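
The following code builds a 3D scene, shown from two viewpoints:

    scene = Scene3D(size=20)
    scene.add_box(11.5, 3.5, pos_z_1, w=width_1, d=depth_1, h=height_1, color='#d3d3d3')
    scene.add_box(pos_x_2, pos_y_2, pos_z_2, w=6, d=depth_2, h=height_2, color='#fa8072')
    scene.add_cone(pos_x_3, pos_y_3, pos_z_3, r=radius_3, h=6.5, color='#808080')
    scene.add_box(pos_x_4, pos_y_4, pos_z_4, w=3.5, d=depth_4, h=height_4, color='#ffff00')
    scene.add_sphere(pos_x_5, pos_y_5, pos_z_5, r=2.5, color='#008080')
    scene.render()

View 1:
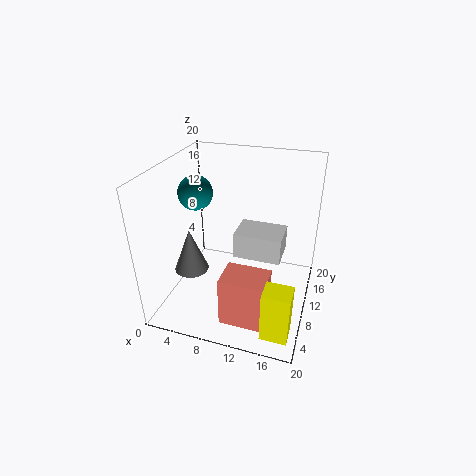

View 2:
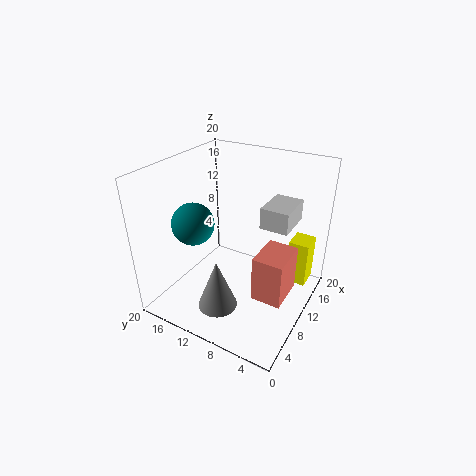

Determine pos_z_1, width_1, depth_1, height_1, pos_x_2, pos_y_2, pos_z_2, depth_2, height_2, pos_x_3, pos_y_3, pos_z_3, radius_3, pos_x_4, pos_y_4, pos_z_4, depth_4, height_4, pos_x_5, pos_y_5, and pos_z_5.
pos_z_1 = 11.5
width_1 = 5.5
depth_1 = 4
height_1 = 3
pos_x_2 = 9.5
pos_y_2 = 3
pos_z_2 = 0.5
depth_2 = 4.5
height_2 = 7
pos_x_3 = 3
pos_y_3 = 9
pos_z_3 = 4
radius_3 = 2.5
pos_x_4 = 15.5
pos_y_4 = 1.5
pos_z_4 = 1
depth_4 = 3
height_4 = 7
pos_x_5 = 3
pos_y_5 = 12
pos_z_5 = 15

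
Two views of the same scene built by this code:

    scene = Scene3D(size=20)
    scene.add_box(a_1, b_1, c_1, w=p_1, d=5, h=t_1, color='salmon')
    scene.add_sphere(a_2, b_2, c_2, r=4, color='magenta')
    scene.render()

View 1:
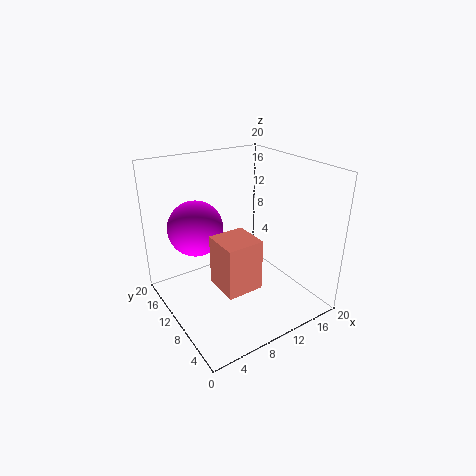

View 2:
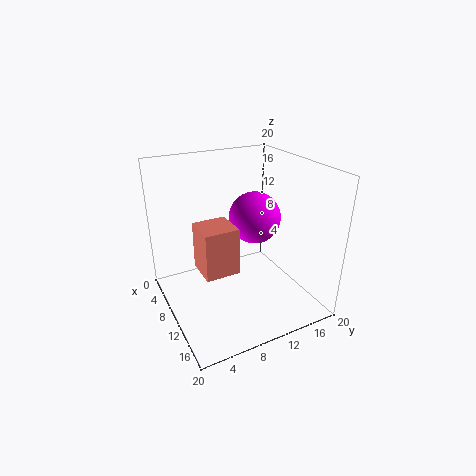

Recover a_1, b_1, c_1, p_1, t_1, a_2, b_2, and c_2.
a_1 = 5.5; b_1 = 5; c_1 = 4.5; p_1 = 5; t_1 = 7; a_2 = 6; b_2 = 15; c_2 = 10.5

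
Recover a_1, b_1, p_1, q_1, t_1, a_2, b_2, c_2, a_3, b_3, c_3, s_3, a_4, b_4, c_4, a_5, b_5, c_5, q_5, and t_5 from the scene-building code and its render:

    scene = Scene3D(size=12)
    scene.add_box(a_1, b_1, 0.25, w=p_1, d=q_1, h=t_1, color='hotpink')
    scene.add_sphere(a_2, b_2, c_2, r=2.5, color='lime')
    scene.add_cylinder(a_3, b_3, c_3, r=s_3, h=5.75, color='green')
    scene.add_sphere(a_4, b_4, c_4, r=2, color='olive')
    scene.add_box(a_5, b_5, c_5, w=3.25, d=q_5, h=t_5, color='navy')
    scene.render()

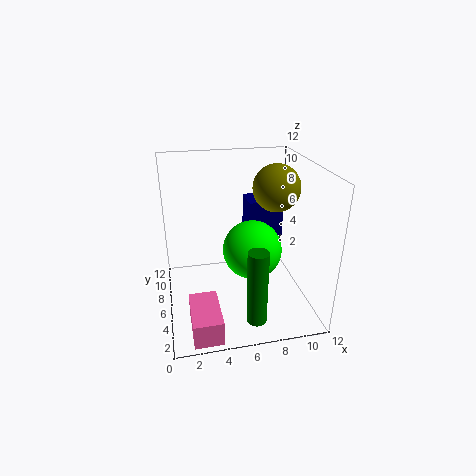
a_1 = 1.5; b_1 = 0.25; p_1 = 2.25; q_1 = 4; t_1 = 2; a_2 = 7.25; b_2 = 6; c_2 = 4.75; a_3 = 6.25; b_3 = 0.75; c_3 = 1.75; s_3 = 0.75; a_4 = 9.5; b_4 = 7; c_4 = 9.75; a_5 = 7.75; b_5 = 9; c_5 = 4.25; q_5 = 2.75; t_5 = 3.5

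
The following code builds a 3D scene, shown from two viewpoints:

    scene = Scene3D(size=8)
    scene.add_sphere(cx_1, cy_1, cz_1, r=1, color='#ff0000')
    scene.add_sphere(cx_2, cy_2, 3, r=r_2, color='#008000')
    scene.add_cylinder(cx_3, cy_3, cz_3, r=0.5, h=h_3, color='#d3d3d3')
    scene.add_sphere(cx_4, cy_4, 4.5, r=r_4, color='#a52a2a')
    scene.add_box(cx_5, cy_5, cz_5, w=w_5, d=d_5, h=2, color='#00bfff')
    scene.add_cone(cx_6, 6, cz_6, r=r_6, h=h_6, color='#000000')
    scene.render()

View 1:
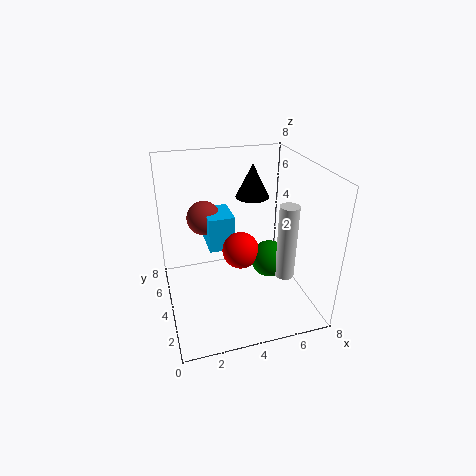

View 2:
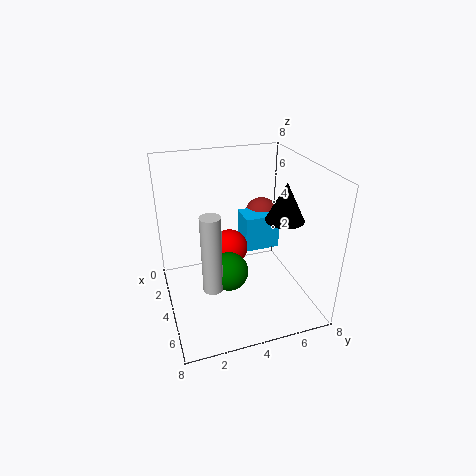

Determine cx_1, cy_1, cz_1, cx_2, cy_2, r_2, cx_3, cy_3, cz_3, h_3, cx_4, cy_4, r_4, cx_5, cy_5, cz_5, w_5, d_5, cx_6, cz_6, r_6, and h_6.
cx_1 = 4
cy_1 = 3.5
cz_1 = 3.5
cx_2 = 5.5
cy_2 = 3
r_2 = 1
cx_3 = 6
cy_3 = 2
cz_3 = 2.5
h_3 = 4
cx_4 = 2.5
cy_4 = 6
r_4 = 1
cx_5 = 2.5
cy_5 = 4.5
cz_5 = 3
w_5 = 1.5
d_5 = 2
cx_6 = 5.5
cz_6 = 5.5
r_6 = 1
h_6 = 2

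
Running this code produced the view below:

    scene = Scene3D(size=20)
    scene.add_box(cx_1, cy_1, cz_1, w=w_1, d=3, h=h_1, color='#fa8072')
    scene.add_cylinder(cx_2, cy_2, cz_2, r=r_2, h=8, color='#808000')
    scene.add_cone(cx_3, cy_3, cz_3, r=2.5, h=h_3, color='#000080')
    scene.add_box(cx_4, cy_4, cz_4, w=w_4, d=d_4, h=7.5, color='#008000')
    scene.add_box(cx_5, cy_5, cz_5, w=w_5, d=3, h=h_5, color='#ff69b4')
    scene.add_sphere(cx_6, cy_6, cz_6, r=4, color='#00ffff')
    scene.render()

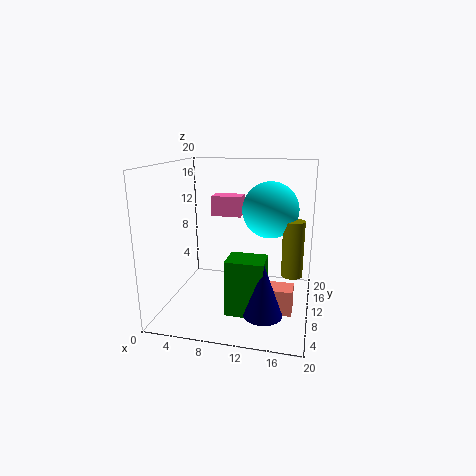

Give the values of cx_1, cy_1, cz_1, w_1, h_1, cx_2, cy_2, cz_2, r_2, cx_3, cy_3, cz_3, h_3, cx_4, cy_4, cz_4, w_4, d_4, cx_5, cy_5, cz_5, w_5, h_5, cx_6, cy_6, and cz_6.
cx_1 = 12.5
cy_1 = 7
cz_1 = 0.5
w_1 = 5.5
h_1 = 3.5
cx_2 = 17.5
cy_2 = 11.5
cz_2 = 4.5
r_2 = 1.5
cx_3 = 14.5
cy_3 = 5
cz_3 = 1.5
h_3 = 7
cx_4 = 9.5
cy_4 = 4.5
cz_4 = 1
w_4 = 5
d_4 = 4
cx_5 = 5
cy_5 = 13.5
cz_5 = 12
w_5 = 4.5
h_5 = 3
cx_6 = 14
cy_6 = 13
cz_6 = 13.5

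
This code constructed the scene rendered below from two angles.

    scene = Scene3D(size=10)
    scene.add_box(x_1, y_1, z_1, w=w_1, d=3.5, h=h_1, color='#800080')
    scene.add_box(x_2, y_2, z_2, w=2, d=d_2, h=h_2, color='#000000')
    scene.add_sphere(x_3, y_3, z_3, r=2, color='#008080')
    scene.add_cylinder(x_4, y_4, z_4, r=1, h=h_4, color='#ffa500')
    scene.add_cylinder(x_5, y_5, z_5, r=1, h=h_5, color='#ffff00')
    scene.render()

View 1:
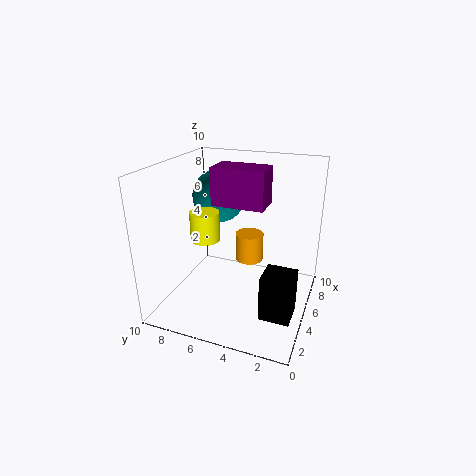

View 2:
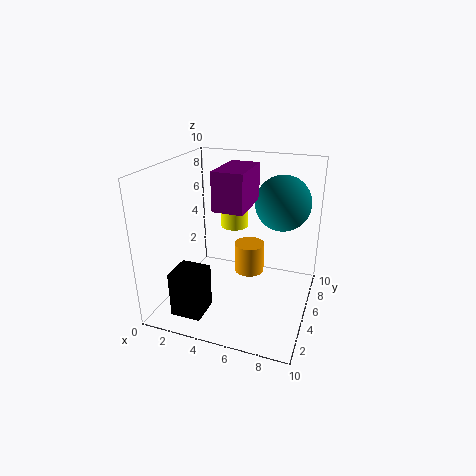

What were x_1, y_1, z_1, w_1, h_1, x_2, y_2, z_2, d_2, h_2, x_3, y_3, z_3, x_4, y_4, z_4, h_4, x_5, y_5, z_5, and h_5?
x_1 = 4
y_1 = 3
z_1 = 7.5
w_1 = 2
h_1 = 2.5
x_2 = 2
y_2 = 0.5
z_2 = 1
d_2 = 2
h_2 = 3
x_3 = 7.5
y_3 = 7.5
z_3 = 7
x_4 = 6
y_4 = 4.5
z_4 = 3
h_4 = 2
x_5 = 4
y_5 = 7
z_5 = 5
h_5 = 2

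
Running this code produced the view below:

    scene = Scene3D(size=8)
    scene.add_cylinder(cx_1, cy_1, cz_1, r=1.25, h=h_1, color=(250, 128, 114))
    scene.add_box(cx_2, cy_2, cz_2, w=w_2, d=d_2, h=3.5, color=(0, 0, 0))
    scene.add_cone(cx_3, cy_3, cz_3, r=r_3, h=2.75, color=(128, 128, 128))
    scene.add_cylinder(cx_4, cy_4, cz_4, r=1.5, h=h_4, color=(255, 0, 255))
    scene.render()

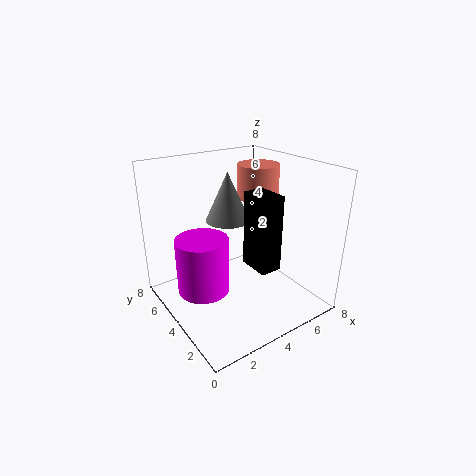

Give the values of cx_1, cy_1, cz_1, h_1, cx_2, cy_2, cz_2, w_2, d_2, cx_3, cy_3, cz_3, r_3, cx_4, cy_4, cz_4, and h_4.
cx_1 = 6.5
cy_1 = 5.5
cz_1 = 5.5
h_1 = 2
cx_2 = 2.75
cy_2 = 0.25
cz_2 = 4
w_2 = 1
d_2 = 1.5
cx_3 = 4
cy_3 = 5
cz_3 = 4.75
r_3 = 1.25
cx_4 = 2.25
cy_4 = 5
cz_4 = 0.75
h_4 = 3.25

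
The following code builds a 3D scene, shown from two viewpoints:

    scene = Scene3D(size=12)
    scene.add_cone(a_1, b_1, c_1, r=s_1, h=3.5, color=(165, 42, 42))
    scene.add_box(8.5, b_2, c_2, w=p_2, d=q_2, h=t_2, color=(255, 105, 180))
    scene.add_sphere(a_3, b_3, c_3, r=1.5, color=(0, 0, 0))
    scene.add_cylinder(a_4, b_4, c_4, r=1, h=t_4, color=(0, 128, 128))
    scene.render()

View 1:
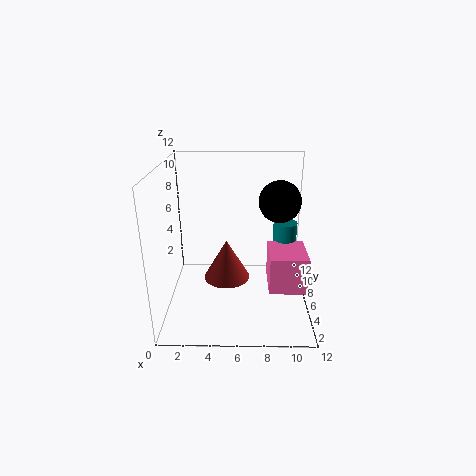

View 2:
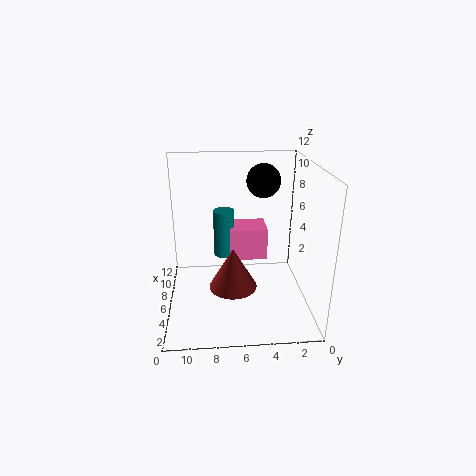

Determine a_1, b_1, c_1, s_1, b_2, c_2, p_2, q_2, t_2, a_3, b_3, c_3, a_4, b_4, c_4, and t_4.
a_1 = 5
b_1 = 6.5
c_1 = 2
s_1 = 2
b_2 = 3
c_2 = 2.5
p_2 = 3
q_2 = 3.5
t_2 = 3
a_3 = 9
b_3 = 3.5
c_3 = 10
a_4 = 10
b_4 = 7
c_4 = 2.5
t_4 = 4.5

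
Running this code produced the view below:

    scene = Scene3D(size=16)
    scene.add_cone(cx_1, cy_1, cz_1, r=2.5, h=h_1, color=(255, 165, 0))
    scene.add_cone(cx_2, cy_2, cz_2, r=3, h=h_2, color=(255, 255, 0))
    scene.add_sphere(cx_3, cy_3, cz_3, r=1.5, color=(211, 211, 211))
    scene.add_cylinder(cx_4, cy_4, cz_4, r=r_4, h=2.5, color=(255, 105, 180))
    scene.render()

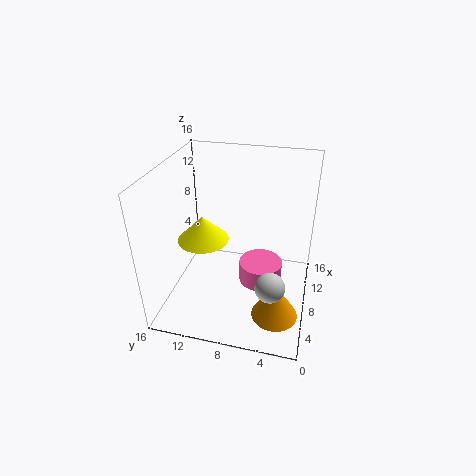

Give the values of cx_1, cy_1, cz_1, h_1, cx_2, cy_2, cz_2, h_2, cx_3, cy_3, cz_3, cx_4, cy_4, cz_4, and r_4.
cx_1 = 4.5
cy_1 = 3
cz_1 = 1
h_1 = 4
cx_2 = 9
cy_2 = 12.5
cz_2 = 6.5
h_2 = 3
cx_3 = 3
cy_3 = 3.5
cz_3 = 6
cx_4 = 9
cy_4 = 5.5
cz_4 = 2
r_4 = 2.5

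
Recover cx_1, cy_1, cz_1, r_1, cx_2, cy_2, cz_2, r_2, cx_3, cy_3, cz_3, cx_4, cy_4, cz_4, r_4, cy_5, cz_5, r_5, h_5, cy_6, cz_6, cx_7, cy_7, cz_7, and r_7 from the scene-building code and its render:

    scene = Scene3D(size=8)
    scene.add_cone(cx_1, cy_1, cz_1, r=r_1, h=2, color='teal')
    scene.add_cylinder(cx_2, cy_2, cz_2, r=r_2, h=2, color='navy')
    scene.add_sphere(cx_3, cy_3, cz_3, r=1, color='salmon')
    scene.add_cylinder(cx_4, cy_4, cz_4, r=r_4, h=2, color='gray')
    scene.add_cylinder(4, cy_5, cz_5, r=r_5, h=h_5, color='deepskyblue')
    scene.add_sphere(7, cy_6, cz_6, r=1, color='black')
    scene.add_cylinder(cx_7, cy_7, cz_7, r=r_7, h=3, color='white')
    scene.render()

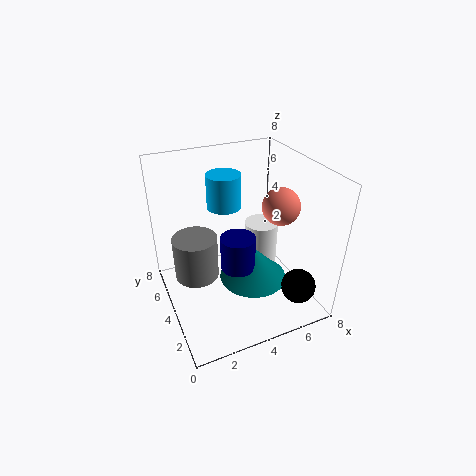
cx_1 = 5; cy_1 = 4; cz_1 = 1; r_1 = 2; cx_2 = 4; cy_2 = 4; cz_2 = 2; r_2 = 1; cx_3 = 6; cy_3 = 3; cz_3 = 6; cx_4 = 1; cy_4 = 2; cz_4 = 4; r_4 = 1; cy_5 = 6; cz_5 = 5; r_5 = 1; h_5 = 2; cy_6 = 2; cz_6 = 1; cx_7 = 6; cy_7 = 5; cz_7 = 1; r_7 = 1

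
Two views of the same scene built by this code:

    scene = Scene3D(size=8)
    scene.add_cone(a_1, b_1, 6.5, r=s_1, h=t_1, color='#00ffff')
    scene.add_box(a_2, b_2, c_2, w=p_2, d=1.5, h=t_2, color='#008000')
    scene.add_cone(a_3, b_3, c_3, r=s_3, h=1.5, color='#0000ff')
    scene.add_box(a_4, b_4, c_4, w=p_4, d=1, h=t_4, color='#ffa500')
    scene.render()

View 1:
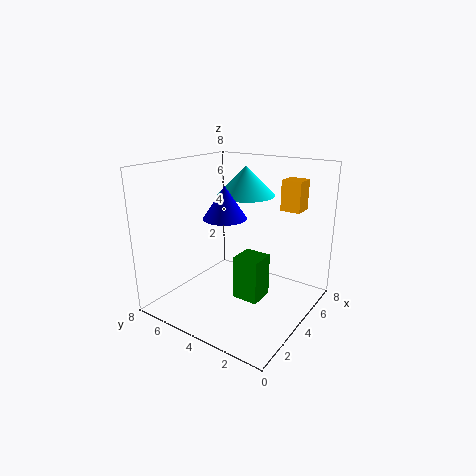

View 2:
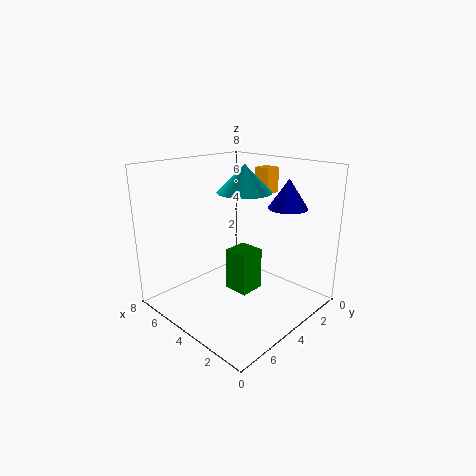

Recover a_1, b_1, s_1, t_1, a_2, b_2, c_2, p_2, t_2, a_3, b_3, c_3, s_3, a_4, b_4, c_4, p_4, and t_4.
a_1 = 4, b_1 = 3.5, s_1 = 1.5, t_1 = 1.5, a_2 = 3.5, b_2 = 2.5, c_2 = 0.5, p_2 = 1.5, t_2 = 2.5, a_3 = 1.5, b_3 = 3, c_3 = 6, s_3 = 1, a_4 = 4, b_4 = 0.5, c_4 = 6, p_4 = 1, t_4 = 1.5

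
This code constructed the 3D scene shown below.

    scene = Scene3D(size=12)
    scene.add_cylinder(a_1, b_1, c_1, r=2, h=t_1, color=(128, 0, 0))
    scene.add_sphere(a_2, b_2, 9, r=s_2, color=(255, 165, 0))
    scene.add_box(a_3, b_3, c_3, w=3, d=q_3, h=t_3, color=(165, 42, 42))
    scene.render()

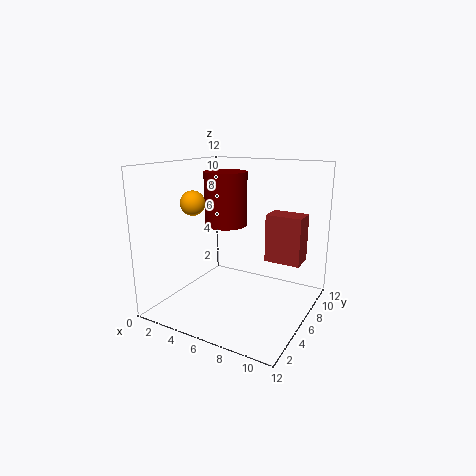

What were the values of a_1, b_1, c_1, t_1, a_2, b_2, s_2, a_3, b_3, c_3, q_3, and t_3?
a_1 = 3; b_1 = 9; c_1 = 6; t_1 = 5; a_2 = 3; b_2 = 4; s_2 = 1; a_3 = 8; b_3 = 7; c_3 = 4; q_3 = 2; t_3 = 4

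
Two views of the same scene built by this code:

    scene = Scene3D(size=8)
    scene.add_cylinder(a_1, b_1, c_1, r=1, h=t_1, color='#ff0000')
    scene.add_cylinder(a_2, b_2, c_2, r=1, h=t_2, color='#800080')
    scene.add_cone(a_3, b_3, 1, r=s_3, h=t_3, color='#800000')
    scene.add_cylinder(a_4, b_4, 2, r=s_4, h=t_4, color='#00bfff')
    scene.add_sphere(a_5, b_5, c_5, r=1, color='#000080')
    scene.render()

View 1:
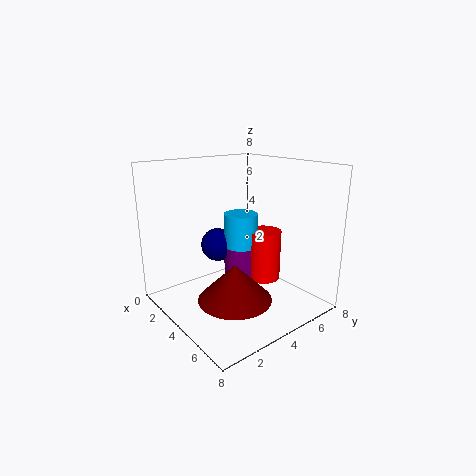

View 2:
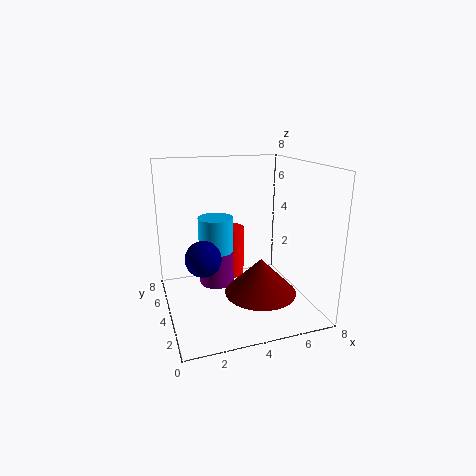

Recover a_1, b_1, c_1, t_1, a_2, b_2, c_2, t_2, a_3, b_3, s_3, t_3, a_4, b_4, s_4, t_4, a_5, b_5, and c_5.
a_1 = 4, b_1 = 6, c_1 = 1, t_1 = 3, a_2 = 3, b_2 = 5, c_2 = 1, t_2 = 2, a_3 = 5, b_3 = 3, s_3 = 2, t_3 = 2, a_4 = 3, b_4 = 5, s_4 = 1, t_4 = 3, a_5 = 2, b_5 = 4, c_5 = 3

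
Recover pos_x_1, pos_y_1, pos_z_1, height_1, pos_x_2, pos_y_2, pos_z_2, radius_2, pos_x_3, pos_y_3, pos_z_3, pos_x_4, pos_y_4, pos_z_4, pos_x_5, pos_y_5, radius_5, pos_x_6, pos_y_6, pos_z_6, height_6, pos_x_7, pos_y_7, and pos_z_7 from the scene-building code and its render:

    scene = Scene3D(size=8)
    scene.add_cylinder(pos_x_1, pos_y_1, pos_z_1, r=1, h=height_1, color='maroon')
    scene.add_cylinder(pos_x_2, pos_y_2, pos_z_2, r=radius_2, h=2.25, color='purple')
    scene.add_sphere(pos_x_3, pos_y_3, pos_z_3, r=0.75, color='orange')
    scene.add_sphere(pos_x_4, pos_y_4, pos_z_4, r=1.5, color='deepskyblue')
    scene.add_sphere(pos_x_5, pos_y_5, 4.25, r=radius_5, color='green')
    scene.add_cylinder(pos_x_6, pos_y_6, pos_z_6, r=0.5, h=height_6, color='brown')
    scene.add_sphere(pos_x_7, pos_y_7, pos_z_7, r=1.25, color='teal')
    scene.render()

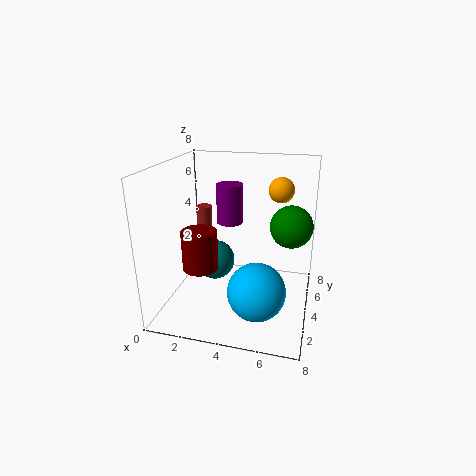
pos_x_1 = 2, pos_y_1 = 3.25, pos_z_1 = 2.25, height_1 = 2.25, pos_x_2 = 3.25, pos_y_2 = 5, pos_z_2 = 4.5, radius_2 = 0.75, pos_x_3 = 6, pos_y_3 = 6.25, pos_z_3 = 6.25, pos_x_4 = 5.5, pos_y_4 = 2, pos_z_4 = 2, pos_x_5 = 6.75, pos_y_5 = 5.75, radius_5 = 1.25, pos_x_6 = 1, pos_y_6 = 6.75, pos_z_6 = 2.5, height_6 = 2.25, pos_x_7 = 2, pos_y_7 = 5.75, pos_z_7 = 1.5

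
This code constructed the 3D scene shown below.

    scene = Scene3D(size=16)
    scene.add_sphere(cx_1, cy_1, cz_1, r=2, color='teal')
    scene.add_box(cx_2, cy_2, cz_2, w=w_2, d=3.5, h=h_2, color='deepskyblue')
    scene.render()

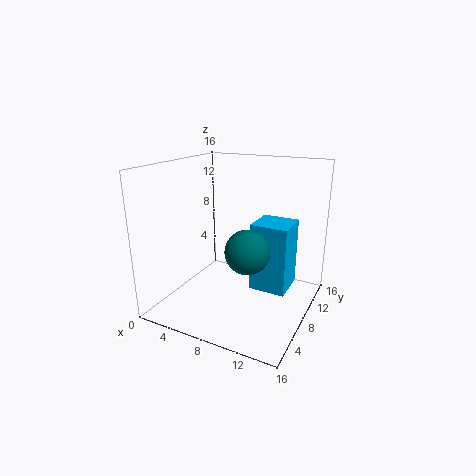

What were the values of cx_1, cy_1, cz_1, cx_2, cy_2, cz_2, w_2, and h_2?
cx_1 = 12
cy_1 = 2
cz_1 = 9.5
cx_2 = 11.5
cy_2 = 3.5
cz_2 = 5
w_2 = 3.5
h_2 = 6.5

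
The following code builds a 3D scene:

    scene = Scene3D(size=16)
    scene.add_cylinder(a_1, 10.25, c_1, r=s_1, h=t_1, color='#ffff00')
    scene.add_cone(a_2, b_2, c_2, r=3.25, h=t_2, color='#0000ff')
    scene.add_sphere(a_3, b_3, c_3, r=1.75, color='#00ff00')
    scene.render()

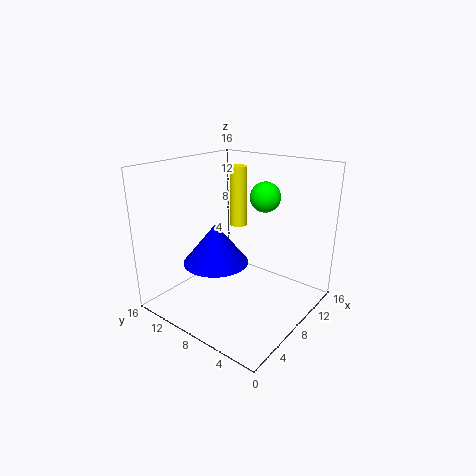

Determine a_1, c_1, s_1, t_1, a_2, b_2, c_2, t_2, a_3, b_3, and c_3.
a_1 = 11; c_1 = 8.25; s_1 = 1; t_1 = 7; a_2 = 3.75; b_2 = 7.5; c_2 = 7; t_2 = 4; a_3 = 11.75; b_3 = 7; c_3 = 12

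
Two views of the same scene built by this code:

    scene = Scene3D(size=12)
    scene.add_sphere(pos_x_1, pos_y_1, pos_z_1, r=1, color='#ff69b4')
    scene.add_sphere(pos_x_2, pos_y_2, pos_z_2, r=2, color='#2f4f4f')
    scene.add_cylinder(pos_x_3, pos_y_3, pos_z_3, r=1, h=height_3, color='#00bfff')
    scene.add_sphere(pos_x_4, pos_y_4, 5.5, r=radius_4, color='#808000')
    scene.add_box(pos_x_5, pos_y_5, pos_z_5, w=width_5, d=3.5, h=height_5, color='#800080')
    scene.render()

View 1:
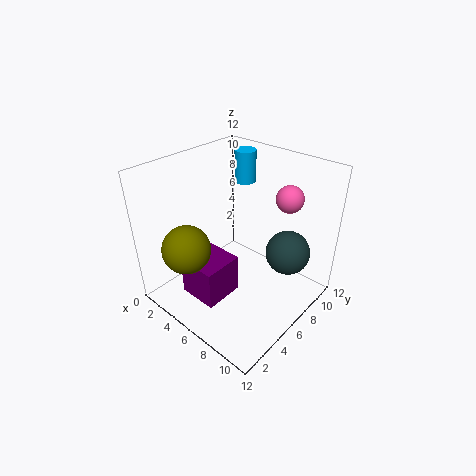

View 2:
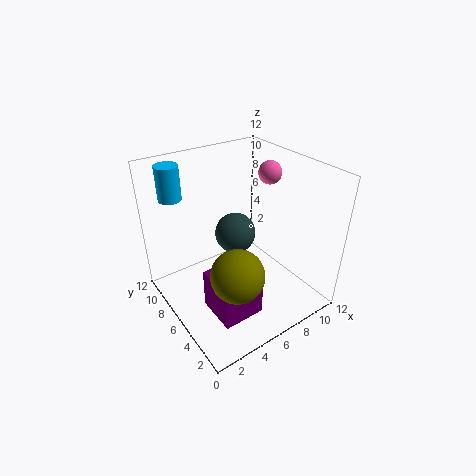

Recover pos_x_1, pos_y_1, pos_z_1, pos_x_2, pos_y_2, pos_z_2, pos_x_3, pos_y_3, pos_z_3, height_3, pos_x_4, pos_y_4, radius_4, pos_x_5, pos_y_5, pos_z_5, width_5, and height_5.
pos_x_1 = 10, pos_y_1 = 7, pos_z_1 = 10.5, pos_x_2 = 8.5, pos_y_2 = 10, pos_z_2 = 3.5, pos_x_3 = 2.5, pos_y_3 = 11, pos_z_3 = 8.5, height_3 = 3, pos_x_4 = 3.5, pos_y_4 = 2.5, radius_4 = 2, pos_x_5 = 2.5, pos_y_5 = 2.5, pos_z_5 = 0.5, width_5 = 3.5, height_5 = 3.5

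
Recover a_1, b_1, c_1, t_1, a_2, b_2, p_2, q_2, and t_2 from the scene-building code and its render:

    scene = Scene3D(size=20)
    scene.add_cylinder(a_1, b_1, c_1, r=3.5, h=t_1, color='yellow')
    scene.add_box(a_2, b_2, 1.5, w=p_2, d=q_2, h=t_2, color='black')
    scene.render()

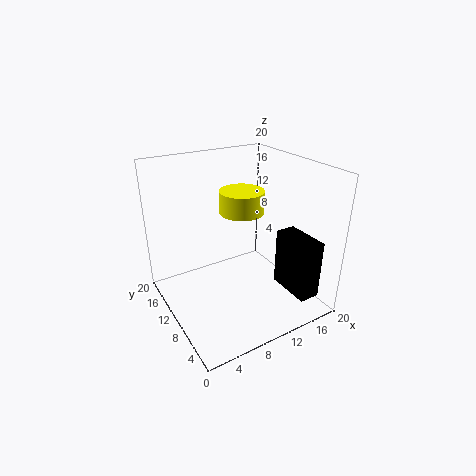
a_1 = 14
b_1 = 15.5
c_1 = 11
t_1 = 3.5
a_2 = 16
b_2 = 2.5
p_2 = 3
q_2 = 6.5
t_2 = 8.5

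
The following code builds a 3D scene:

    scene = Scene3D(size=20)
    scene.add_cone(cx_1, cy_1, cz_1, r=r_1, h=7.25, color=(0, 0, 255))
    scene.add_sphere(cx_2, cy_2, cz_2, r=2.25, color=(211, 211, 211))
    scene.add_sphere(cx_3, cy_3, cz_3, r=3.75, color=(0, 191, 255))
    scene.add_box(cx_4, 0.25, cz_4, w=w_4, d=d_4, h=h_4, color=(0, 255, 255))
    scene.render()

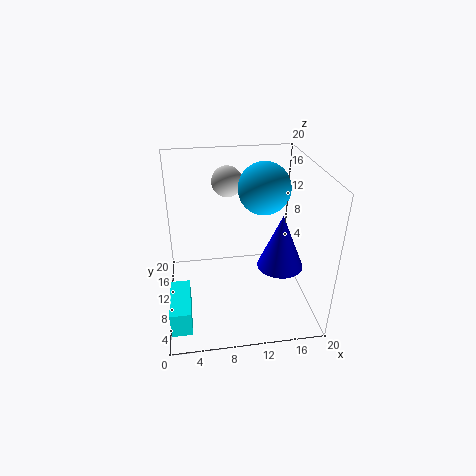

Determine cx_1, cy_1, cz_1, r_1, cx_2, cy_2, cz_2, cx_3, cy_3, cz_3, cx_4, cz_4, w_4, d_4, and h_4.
cx_1 = 15, cy_1 = 6, cz_1 = 7.75, r_1 = 3, cx_2 = 9.25, cy_2 = 15.5, cz_2 = 16.25, cx_3 = 14.25, cy_3 = 13.25, cz_3 = 15.75, cx_4 = 0.5, cz_4 = 2.75, w_4 = 2.5, d_4 = 6.5, h_4 = 3.25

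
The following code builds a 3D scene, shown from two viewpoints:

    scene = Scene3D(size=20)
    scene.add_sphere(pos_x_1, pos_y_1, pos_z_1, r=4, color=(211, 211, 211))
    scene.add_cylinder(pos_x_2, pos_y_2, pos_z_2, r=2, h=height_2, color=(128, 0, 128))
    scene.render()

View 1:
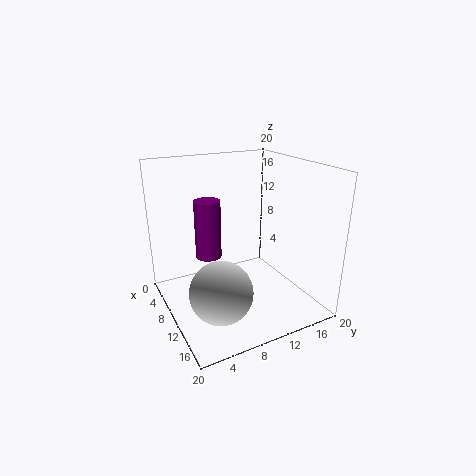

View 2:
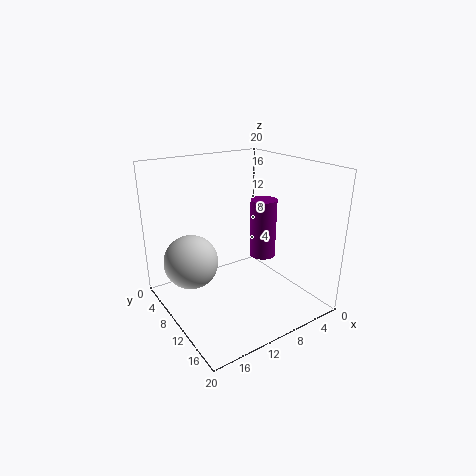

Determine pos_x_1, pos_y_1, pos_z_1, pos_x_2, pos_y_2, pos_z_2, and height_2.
pos_x_1 = 15
pos_y_1 = 5
pos_z_1 = 5.5
pos_x_2 = 4
pos_y_2 = 8
pos_z_2 = 5
height_2 = 9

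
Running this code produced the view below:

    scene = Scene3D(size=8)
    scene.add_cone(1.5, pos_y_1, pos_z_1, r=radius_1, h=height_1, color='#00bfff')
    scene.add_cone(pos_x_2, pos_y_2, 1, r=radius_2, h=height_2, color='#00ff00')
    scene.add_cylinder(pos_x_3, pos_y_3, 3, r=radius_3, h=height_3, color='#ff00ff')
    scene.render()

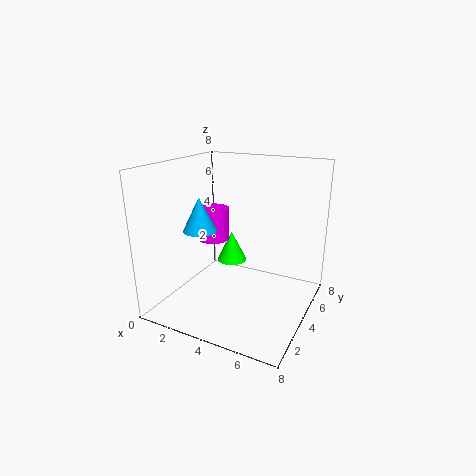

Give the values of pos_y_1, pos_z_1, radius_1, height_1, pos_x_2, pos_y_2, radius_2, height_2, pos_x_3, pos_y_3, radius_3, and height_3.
pos_y_1 = 4, pos_z_1 = 4, radius_1 = 1, height_1 = 2, pos_x_2 = 2, pos_y_2 = 7, radius_2 = 1, height_2 = 2, pos_x_3 = 1.5, pos_y_3 = 5.5, radius_3 = 1, height_3 = 2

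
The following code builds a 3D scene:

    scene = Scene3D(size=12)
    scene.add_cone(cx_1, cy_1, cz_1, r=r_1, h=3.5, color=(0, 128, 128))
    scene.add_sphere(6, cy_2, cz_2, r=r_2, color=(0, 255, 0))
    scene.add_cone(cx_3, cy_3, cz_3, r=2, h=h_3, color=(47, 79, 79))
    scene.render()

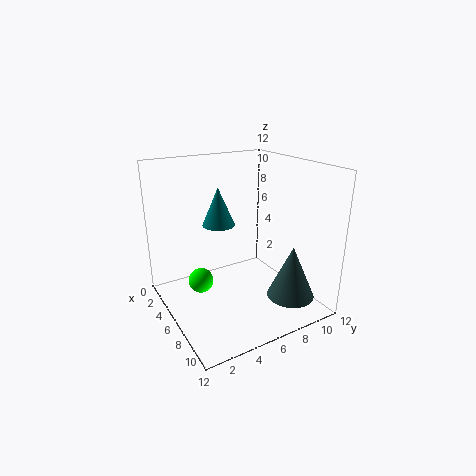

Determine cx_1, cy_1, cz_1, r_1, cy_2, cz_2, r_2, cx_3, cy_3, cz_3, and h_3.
cx_1 = 2.5, cy_1 = 6, cz_1 = 6, r_1 = 1.5, cy_2 = 2.5, cz_2 = 3, r_2 = 1, cx_3 = 9, cy_3 = 9.5, cz_3 = 1, h_3 = 4.5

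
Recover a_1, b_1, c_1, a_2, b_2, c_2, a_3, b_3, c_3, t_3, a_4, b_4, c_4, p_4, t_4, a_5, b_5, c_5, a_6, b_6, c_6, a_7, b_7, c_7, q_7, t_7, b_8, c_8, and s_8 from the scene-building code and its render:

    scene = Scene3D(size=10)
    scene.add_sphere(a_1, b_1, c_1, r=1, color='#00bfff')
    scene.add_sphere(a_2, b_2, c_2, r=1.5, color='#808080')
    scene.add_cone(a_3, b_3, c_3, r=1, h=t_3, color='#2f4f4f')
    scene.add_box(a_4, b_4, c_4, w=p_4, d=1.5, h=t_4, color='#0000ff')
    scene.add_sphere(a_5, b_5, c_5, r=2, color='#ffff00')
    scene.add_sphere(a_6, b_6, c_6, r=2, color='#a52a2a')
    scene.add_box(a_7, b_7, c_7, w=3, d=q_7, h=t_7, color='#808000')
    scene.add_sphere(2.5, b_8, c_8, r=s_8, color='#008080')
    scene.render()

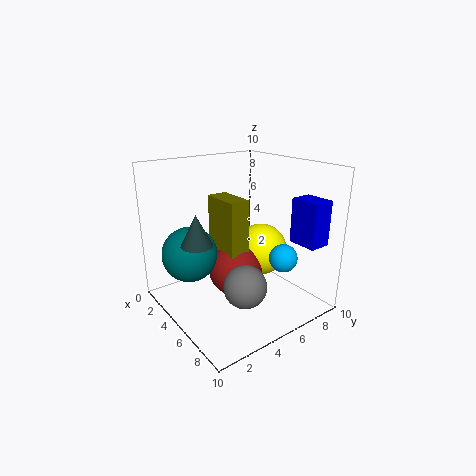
a_1 = 7
b_1 = 7.5
c_1 = 3.5
a_2 = 6.5
b_2 = 4.5
c_2 = 2
a_3 = 5.5
b_3 = 1.5
c_3 = 5.5
t_3 = 2
a_4 = 7.5
b_4 = 7.5
c_4 = 5
p_4 = 2
t_4 = 3
a_5 = 4
b_5 = 8
c_5 = 3
a_6 = 4
b_6 = 5.5
c_6 = 2
a_7 = 2
b_7 = 4.5
c_7 = 3.5
q_7 = 1.5
t_7 = 4
b_8 = 2.5
c_8 = 3.5
s_8 = 2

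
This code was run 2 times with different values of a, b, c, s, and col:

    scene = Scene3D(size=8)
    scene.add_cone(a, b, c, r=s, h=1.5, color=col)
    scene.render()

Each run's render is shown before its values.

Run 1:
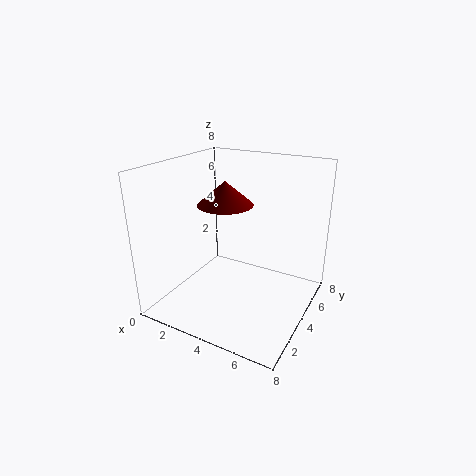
a = 2; b = 6; c = 5; s = 1.75; col = 'maroon'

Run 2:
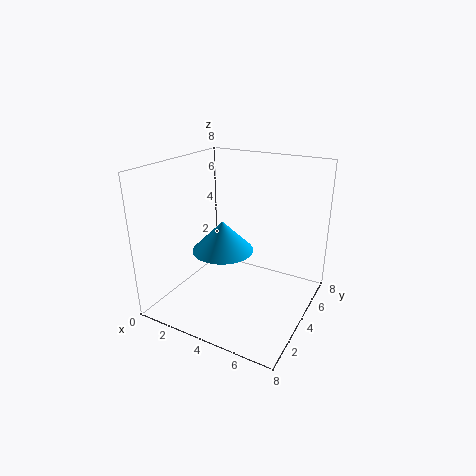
a = 4.25; b = 2; c = 4.25; s = 1.5; col = 'deepskyblue'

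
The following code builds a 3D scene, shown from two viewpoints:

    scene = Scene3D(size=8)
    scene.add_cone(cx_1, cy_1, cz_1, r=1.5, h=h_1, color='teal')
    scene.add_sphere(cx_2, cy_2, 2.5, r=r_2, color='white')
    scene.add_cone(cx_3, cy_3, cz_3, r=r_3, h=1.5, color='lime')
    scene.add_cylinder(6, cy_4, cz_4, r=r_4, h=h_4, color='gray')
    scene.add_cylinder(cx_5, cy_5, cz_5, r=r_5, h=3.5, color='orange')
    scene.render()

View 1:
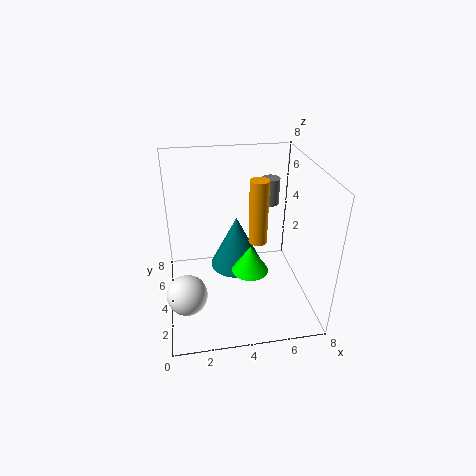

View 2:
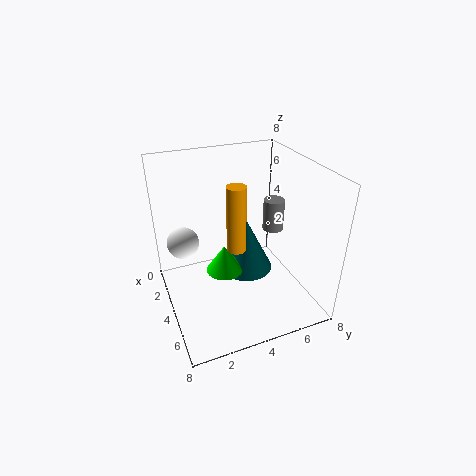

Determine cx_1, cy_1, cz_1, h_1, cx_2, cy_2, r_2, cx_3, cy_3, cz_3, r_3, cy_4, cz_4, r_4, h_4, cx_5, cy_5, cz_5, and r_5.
cx_1 = 4, cy_1 = 4.5, cz_1 = 2, h_1 = 3, cx_2 = 1, cy_2 = 1.5, r_2 = 1, cx_3 = 4.5, cy_3 = 3, cz_3 = 2.5, r_3 = 1, cy_4 = 5, cz_4 = 5.5, r_4 = 0.5, h_4 = 1.5, cx_5 = 5, cy_5 = 3.5, cz_5 = 4, r_5 = 0.5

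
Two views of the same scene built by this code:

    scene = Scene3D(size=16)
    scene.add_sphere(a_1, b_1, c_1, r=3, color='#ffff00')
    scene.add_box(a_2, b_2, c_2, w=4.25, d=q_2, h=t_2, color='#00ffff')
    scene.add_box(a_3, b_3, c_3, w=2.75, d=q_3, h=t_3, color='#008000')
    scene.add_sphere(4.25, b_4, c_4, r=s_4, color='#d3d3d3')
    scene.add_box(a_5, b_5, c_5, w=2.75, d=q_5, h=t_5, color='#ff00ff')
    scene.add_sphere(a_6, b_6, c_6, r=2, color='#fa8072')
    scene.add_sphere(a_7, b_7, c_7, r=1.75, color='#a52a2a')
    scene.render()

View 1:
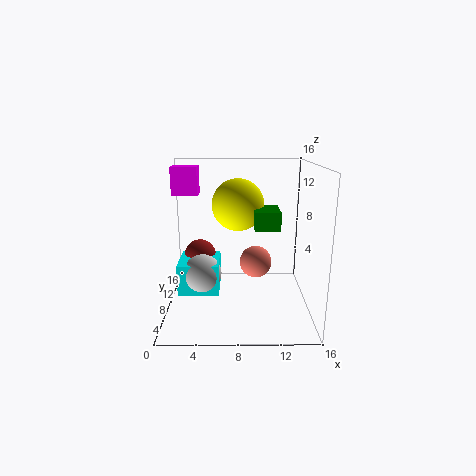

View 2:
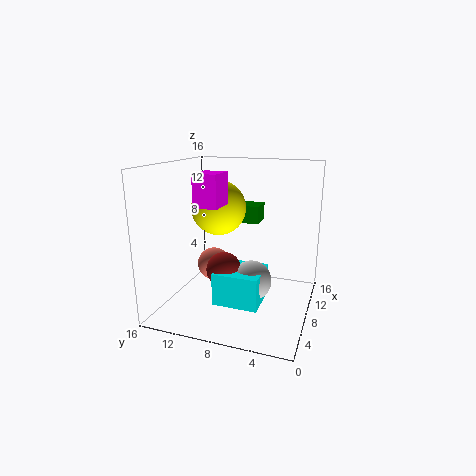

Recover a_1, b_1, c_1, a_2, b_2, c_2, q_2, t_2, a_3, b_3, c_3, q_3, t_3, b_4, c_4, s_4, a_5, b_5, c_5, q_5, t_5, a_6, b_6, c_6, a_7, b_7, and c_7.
a_1 = 8, b_1 = 10.25, c_1 = 11.25, a_2 = 1.75, b_2 = 4, c_2 = 3, q_2 = 4.5, t_2 = 3.25, a_3 = 9.75, b_3 = 6.25, c_3 = 9.25, q_3 = 3.75, t_3 = 2, b_4 = 5.25, c_4 = 5, s_4 = 2, a_5 = 1, b_5 = 7.5, c_5 = 12.75, q_5 = 2.25, t_5 = 3, a_6 = 10.25, b_6 = 12, c_6 = 3.5, a_7 = 3.75, b_7 = 8, c_7 = 6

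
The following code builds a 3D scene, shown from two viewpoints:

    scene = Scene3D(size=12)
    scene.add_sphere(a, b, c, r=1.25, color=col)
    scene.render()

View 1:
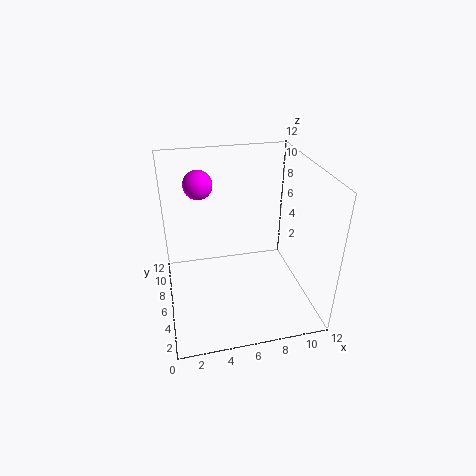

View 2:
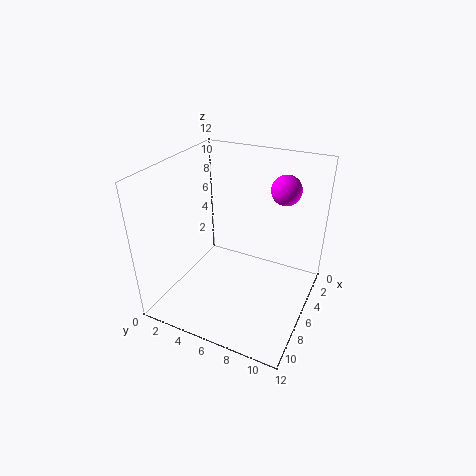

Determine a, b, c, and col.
a = 3.25; b = 9; c = 9.75; col = 'magenta'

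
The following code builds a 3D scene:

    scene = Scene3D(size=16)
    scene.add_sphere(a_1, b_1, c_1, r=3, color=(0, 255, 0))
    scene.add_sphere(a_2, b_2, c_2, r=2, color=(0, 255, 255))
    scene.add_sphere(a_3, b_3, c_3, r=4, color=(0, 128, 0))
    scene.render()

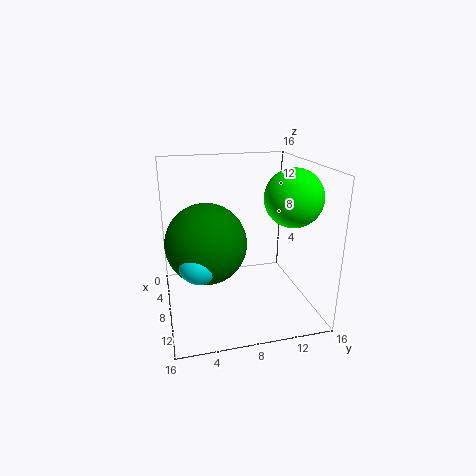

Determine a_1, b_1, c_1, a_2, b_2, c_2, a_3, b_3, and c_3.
a_1 = 11
b_1 = 13
c_1 = 13
a_2 = 13
b_2 = 3
c_2 = 8
a_3 = 11
b_3 = 4
c_3 = 9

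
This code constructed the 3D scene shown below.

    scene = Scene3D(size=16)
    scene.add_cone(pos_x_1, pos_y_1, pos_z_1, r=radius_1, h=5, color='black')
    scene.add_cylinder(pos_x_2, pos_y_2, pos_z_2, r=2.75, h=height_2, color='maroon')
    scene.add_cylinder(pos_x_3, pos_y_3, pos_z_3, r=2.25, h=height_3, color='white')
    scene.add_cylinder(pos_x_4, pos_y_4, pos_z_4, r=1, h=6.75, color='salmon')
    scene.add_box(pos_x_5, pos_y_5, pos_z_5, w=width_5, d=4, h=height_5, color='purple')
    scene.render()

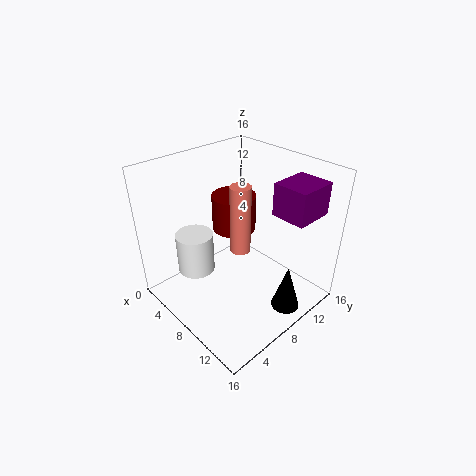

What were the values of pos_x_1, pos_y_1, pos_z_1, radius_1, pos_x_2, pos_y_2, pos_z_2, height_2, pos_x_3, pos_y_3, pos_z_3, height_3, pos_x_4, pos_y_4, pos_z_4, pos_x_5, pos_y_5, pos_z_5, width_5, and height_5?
pos_x_1 = 14.5, pos_y_1 = 9, pos_z_1 = 2, radius_1 = 1.5, pos_x_2 = 3.5, pos_y_2 = 11.5, pos_z_2 = 6, height_2 = 4.5, pos_x_3 = 2.75, pos_y_3 = 5.75, pos_z_3 = 2, height_3 = 5, pos_x_4 = 10.75, pos_y_4 = 5.75, pos_z_4 = 9, pos_x_5 = 12.25, pos_y_5 = 8.5, pos_z_5 = 12.5, width_5 = 3.5, height_5 = 3.25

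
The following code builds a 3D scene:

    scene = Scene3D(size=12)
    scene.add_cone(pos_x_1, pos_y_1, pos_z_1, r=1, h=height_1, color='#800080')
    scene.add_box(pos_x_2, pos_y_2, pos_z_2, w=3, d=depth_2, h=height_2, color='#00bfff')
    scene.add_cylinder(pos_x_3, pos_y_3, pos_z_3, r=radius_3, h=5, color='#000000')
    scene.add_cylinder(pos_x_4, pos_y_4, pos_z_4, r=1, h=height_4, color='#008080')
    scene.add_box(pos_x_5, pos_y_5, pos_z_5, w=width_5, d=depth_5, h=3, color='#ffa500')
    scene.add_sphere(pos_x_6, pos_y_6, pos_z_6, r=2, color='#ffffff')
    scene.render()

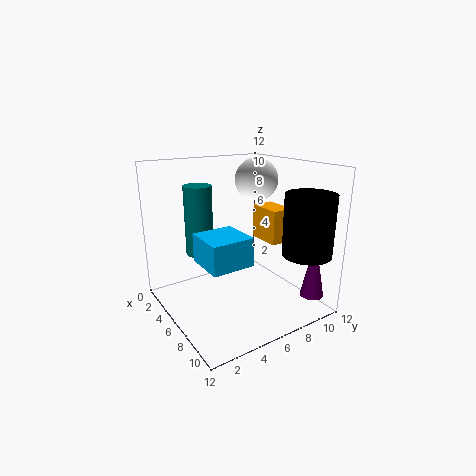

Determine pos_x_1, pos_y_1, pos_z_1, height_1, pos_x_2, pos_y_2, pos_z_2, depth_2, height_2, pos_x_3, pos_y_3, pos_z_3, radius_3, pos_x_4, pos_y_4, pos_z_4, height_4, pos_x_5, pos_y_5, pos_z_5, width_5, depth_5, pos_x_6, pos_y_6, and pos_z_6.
pos_x_1 = 10; pos_y_1 = 11; pos_z_1 = 1; height_1 = 5; pos_x_2 = 8; pos_y_2 = 1; pos_z_2 = 6; depth_2 = 3; height_2 = 2; pos_x_3 = 10; pos_y_3 = 10; pos_z_3 = 5; radius_3 = 2; pos_x_4 = 7; pos_y_4 = 2; pos_z_4 = 6; height_4 = 5; pos_x_5 = 4; pos_y_5 = 9; pos_z_5 = 5; width_5 = 3; depth_5 = 2; pos_x_6 = 3; pos_y_6 = 10; pos_z_6 = 10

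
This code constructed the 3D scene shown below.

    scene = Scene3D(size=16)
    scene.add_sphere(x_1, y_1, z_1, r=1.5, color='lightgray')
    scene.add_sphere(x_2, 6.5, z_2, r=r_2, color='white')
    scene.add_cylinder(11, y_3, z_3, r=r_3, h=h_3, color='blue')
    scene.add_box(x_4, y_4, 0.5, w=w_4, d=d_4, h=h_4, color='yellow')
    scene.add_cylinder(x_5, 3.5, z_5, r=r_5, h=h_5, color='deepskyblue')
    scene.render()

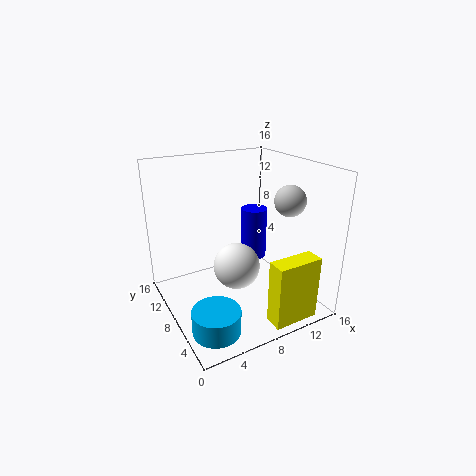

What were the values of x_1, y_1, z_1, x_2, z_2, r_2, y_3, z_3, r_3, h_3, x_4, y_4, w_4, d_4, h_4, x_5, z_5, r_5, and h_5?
x_1 = 10.5, y_1 = 2.5, z_1 = 13.5, x_2 = 7, z_2 = 5.5, r_2 = 2.5, y_3 = 9.5, z_3 = 4.5, r_3 = 1.5, h_3 = 6, x_4 = 8.5, y_4 = 0.5, w_4 = 5, d_4 = 2, h_4 = 7, x_5 = 3, z_5 = 0.5, r_5 = 2.5, h_5 = 2.5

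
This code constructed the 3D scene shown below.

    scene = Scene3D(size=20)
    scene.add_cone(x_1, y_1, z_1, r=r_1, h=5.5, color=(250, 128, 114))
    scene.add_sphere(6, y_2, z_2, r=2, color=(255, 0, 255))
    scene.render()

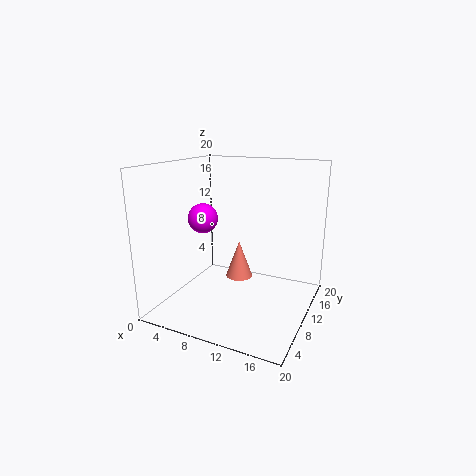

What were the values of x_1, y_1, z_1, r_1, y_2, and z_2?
x_1 = 9; y_1 = 12.5; z_1 = 3; r_1 = 2; y_2 = 7.5; z_2 = 13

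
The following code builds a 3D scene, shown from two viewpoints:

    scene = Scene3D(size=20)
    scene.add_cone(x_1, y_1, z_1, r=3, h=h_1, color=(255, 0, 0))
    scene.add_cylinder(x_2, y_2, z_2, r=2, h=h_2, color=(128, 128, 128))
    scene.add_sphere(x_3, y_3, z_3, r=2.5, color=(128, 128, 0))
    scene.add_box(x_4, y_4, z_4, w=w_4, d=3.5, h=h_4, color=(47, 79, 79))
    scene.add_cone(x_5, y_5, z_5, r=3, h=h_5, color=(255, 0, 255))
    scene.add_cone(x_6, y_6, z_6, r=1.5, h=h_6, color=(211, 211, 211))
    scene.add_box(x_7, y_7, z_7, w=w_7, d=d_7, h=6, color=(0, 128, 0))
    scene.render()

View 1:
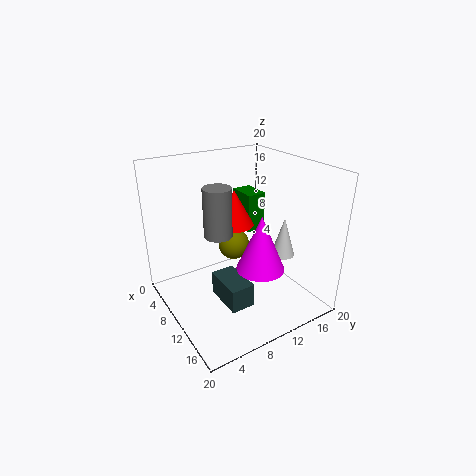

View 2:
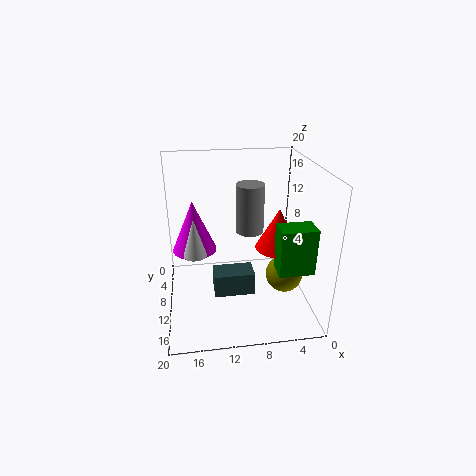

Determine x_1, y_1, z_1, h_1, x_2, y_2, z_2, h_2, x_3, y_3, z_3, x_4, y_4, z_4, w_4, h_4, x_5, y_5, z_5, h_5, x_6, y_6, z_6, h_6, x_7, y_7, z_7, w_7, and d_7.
x_1 = 5
y_1 = 12.5
z_1 = 9.5
h_1 = 5.5
x_2 = 8
y_2 = 8
z_2 = 10
h_2 = 7
x_3 = 4
y_3 = 13
z_3 = 5.5
x_4 = 7.5
y_4 = 7
z_4 = 0.5
w_4 = 6
h_4 = 3.5
x_5 = 16
y_5 = 9.5
z_5 = 8.5
h_5 = 7
x_6 = 16
y_6 = 13
z_6 = 9.5
h_6 = 5
x_7 = 1.5
y_7 = 14.5
z_7 = 8
w_7 = 4.5
d_7 = 3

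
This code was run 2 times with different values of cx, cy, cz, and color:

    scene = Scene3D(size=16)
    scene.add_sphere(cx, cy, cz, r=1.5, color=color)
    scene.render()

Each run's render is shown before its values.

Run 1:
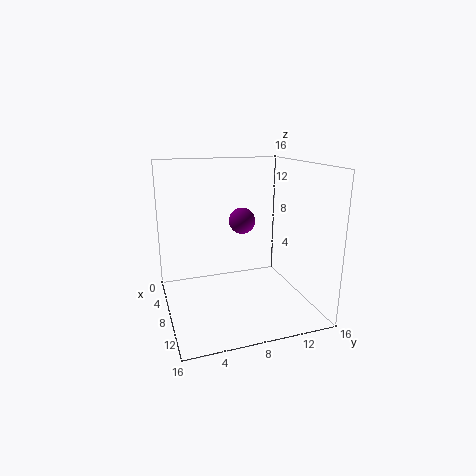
cx = 6.5, cy = 9, cz = 9.5, color = 'purple'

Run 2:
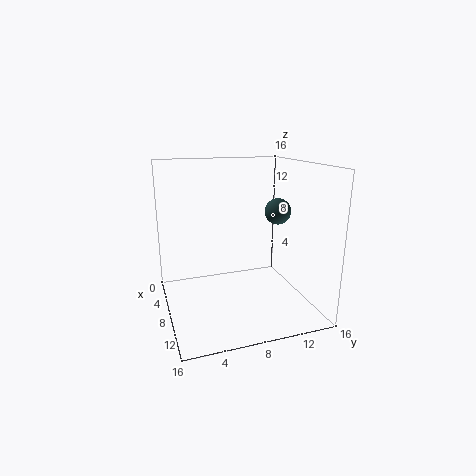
cx = 7.5, cy = 13, cz = 10.5, color = 'darkslategray'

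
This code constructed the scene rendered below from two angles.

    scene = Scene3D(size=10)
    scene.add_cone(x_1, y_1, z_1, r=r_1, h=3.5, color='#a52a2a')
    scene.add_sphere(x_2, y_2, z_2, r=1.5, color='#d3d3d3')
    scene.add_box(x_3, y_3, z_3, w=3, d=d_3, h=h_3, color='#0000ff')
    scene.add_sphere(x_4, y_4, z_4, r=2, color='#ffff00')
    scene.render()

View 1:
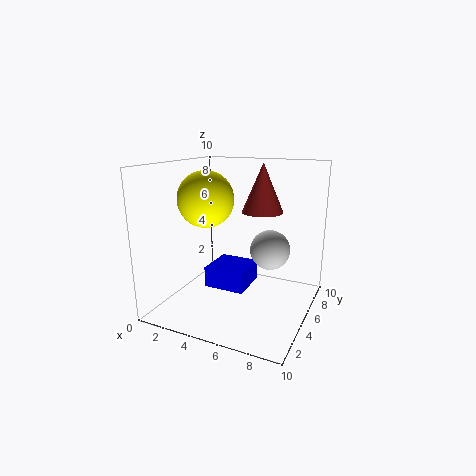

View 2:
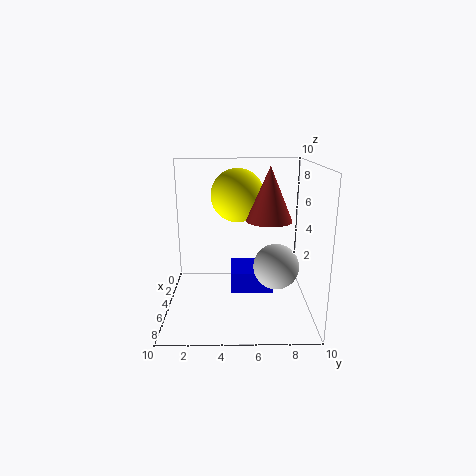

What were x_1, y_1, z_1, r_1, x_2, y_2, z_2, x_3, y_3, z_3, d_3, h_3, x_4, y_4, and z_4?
x_1 = 6, y_1 = 7, z_1 = 6.5, r_1 = 1.5, x_2 = 6.5, y_2 = 7.5, z_2 = 3.5, x_3 = 2.5, y_3 = 4.5, z_3 = 1, d_3 = 3, h_3 = 1.5, x_4 = 2.5, y_4 = 5, z_4 = 7.5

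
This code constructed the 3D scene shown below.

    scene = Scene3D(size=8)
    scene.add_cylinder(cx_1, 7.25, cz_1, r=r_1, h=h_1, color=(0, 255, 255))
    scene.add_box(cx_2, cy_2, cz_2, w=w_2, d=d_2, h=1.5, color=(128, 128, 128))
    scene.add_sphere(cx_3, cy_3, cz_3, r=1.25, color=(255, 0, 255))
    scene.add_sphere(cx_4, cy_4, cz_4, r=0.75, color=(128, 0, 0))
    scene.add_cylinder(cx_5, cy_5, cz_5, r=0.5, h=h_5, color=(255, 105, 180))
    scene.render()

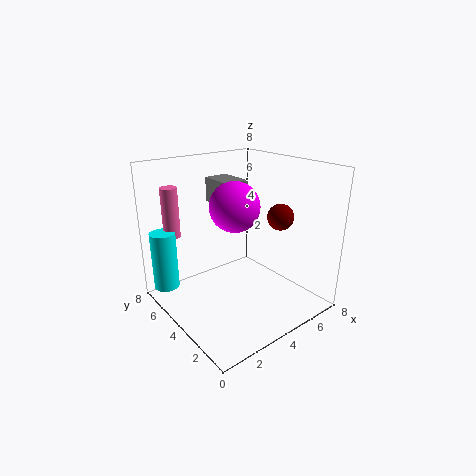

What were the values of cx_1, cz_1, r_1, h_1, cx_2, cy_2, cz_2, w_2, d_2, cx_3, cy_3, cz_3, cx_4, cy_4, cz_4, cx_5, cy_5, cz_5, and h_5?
cx_1 = 1; cz_1 = 0.5; r_1 = 0.75; h_1 = 3.5; cx_2 = 4.25; cy_2 = 5.25; cz_2 = 5.25; w_2 = 1.5; d_2 = 2.25; cx_3 = 3; cy_3 = 3; cz_3 = 6.25; cx_4 = 6.25; cy_4 = 3; cz_4 = 5; cx_5 = 1.75; cy_5 = 7.5; cz_5 = 3.5; h_5 = 3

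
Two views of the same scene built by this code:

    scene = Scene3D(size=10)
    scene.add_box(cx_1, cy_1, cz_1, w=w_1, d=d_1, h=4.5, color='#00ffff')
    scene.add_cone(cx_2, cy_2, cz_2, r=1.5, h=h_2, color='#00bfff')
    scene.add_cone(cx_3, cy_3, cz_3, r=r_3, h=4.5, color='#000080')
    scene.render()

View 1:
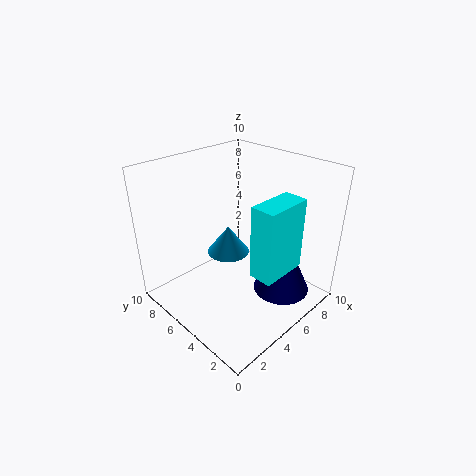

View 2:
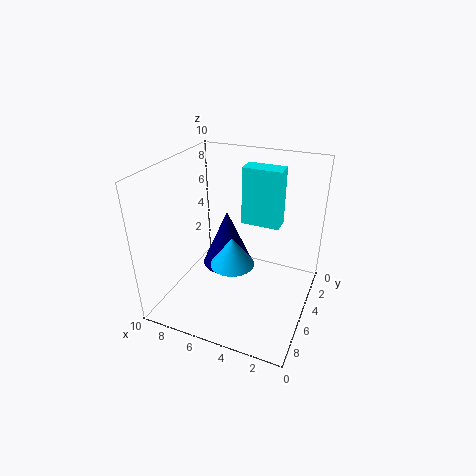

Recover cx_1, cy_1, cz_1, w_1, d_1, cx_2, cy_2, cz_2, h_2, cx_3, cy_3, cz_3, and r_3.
cx_1 = 3, cy_1 = 0.5, cz_1 = 4.5, w_1 = 3, d_1 = 1.5, cx_2 = 5, cy_2 = 6, cz_2 = 3.5, h_2 = 2, cx_3 = 7, cy_3 = 2.5, cz_3 = 1, r_3 = 2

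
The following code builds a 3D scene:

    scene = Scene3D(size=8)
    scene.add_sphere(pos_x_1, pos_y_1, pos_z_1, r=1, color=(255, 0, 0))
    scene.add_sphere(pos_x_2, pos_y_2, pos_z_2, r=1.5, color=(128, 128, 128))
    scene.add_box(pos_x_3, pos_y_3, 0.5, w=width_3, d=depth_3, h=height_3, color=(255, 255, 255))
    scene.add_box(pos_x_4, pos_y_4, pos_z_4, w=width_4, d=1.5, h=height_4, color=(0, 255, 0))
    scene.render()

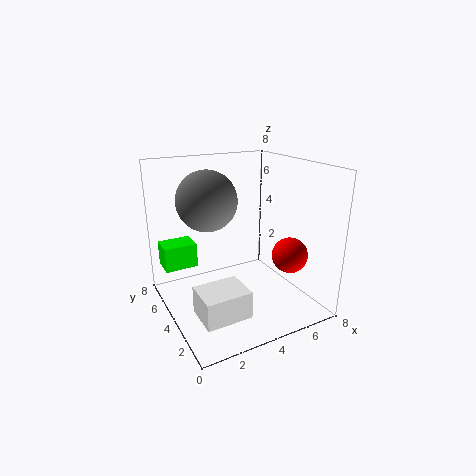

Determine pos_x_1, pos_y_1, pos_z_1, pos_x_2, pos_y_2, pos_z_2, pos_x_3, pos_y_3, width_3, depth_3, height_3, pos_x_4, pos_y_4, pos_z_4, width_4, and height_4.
pos_x_1 = 6.5
pos_y_1 = 2.5
pos_z_1 = 3
pos_x_2 = 2
pos_y_2 = 3.5
pos_z_2 = 6.5
pos_x_3 = 1
pos_y_3 = 1.5
width_3 = 2.5
depth_3 = 2
height_3 = 1.5
pos_x_4 = 0.5
pos_y_4 = 6.5
pos_z_4 = 1.5
width_4 = 2
height_4 = 1.5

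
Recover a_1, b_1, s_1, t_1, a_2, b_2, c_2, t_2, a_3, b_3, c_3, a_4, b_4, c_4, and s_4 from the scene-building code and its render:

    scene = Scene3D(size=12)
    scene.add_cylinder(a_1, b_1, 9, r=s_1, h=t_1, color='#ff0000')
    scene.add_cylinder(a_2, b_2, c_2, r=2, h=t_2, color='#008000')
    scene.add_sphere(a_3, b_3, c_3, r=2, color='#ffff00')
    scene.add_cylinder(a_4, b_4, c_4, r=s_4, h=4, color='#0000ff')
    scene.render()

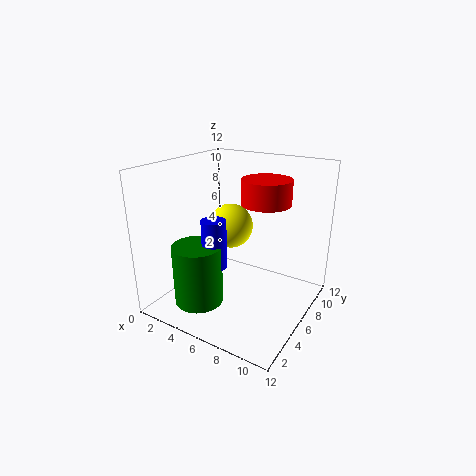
a_1 = 8, b_1 = 7, s_1 = 2, t_1 = 2, a_2 = 4, b_2 = 3, c_2 = 1, t_2 = 5, a_3 = 4, b_3 = 8, c_3 = 6, a_4 = 5, b_4 = 4, c_4 = 4, s_4 = 1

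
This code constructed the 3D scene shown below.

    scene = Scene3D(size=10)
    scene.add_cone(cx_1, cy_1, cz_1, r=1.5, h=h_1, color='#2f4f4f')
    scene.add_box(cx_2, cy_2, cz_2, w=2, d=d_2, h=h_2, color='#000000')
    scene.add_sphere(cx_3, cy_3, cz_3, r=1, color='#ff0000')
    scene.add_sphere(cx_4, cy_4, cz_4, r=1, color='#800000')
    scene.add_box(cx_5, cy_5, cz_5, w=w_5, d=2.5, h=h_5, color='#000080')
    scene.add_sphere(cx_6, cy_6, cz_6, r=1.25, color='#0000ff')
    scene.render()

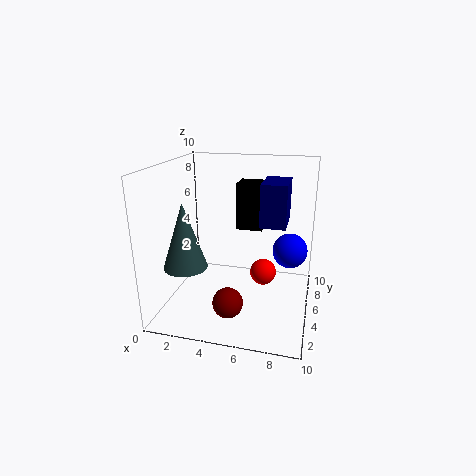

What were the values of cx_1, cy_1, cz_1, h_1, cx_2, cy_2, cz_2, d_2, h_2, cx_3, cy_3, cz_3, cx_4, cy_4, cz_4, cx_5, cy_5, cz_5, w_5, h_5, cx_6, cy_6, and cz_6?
cx_1 = 1.75
cy_1 = 3.25
cz_1 = 3.25
h_1 = 4.5
cx_2 = 4.25
cy_2 = 7.25
cz_2 = 4.75
d_2 = 2
h_2 = 3.5
cx_3 = 6.5
cy_3 = 7
cz_3 = 1.5
cx_4 = 5
cy_4 = 2.25
cz_4 = 1.5
cx_5 = 7
cy_5 = 2
cz_5 = 7
w_5 = 1.5
h_5 = 2.5
cx_6 = 8.5
cy_6 = 6.5
cz_6 = 3.75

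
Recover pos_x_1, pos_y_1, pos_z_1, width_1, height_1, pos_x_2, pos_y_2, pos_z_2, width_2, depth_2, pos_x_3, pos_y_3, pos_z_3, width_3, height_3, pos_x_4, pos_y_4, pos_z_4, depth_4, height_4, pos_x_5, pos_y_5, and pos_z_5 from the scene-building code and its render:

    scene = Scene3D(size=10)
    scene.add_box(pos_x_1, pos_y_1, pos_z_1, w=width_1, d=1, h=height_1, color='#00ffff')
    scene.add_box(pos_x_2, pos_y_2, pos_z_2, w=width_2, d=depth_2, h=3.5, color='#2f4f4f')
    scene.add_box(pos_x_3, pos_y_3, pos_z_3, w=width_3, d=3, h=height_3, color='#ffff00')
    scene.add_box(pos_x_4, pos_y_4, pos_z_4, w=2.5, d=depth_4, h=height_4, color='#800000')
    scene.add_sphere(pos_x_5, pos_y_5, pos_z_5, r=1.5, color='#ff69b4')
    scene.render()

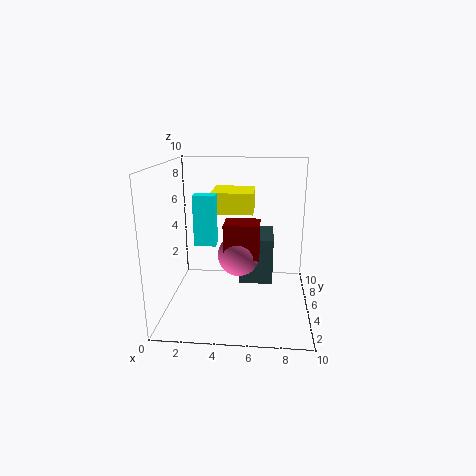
pos_x_1 = 2
pos_y_1 = 4.5
pos_z_1 = 4.5
width_1 = 1.5
height_1 = 3.5
pos_x_2 = 5
pos_y_2 = 6
pos_z_2 = 1
width_2 = 2.5
depth_2 = 3.5
pos_x_3 = 3
pos_y_3 = 5.5
pos_z_3 = 6.5
width_3 = 3
height_3 = 1.5
pos_x_4 = 4
pos_y_4 = 4.5
pos_z_4 = 3.5
depth_4 = 2
height_4 = 2.5
pos_x_5 = 5
pos_y_5 = 5.5
pos_z_5 = 3.5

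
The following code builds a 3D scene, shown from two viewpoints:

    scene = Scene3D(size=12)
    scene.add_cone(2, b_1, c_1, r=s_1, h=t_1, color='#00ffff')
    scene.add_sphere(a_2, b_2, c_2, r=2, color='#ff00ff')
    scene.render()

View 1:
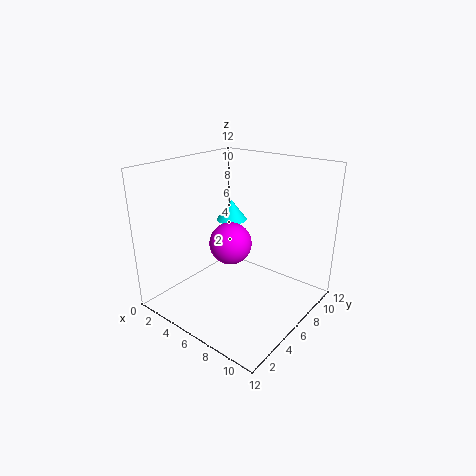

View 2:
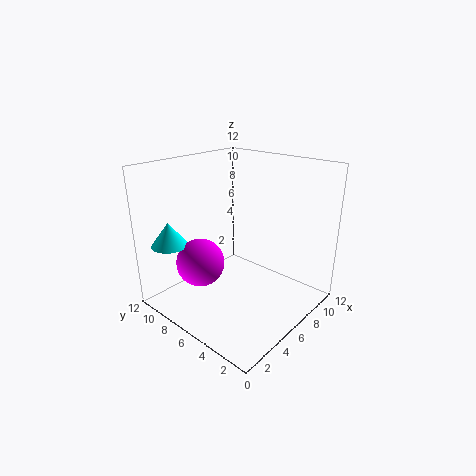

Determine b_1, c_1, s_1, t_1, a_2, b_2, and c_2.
b_1 = 10; c_1 = 5.5; s_1 = 1.5; t_1 = 2; a_2 = 3.5; b_2 = 8; c_2 = 4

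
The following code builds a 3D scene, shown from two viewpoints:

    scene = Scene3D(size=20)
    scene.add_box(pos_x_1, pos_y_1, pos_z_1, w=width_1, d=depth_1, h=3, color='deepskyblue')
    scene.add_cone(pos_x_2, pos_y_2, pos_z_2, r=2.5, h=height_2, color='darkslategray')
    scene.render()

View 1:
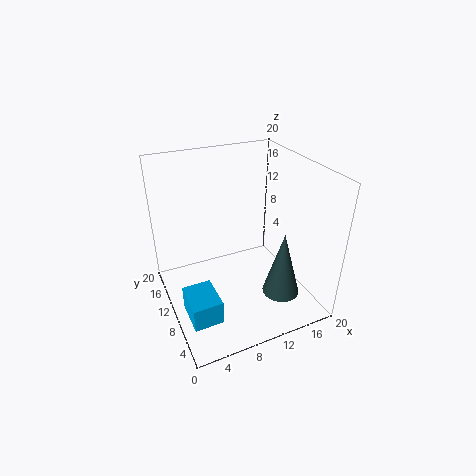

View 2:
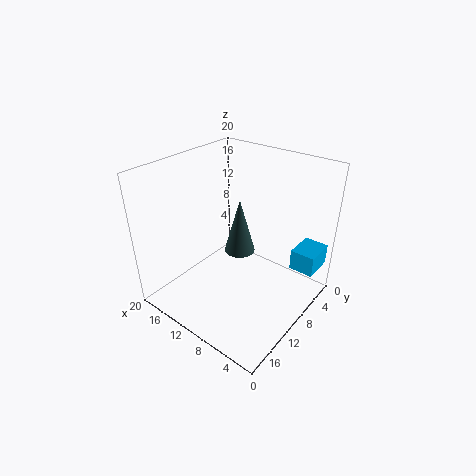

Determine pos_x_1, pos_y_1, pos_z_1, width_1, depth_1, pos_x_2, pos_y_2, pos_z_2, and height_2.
pos_x_1 = 0.5
pos_y_1 = 1
pos_z_1 = 5
width_1 = 3.5
depth_1 = 4.5
pos_x_2 = 14
pos_y_2 = 4.5
pos_z_2 = 3.5
height_2 = 9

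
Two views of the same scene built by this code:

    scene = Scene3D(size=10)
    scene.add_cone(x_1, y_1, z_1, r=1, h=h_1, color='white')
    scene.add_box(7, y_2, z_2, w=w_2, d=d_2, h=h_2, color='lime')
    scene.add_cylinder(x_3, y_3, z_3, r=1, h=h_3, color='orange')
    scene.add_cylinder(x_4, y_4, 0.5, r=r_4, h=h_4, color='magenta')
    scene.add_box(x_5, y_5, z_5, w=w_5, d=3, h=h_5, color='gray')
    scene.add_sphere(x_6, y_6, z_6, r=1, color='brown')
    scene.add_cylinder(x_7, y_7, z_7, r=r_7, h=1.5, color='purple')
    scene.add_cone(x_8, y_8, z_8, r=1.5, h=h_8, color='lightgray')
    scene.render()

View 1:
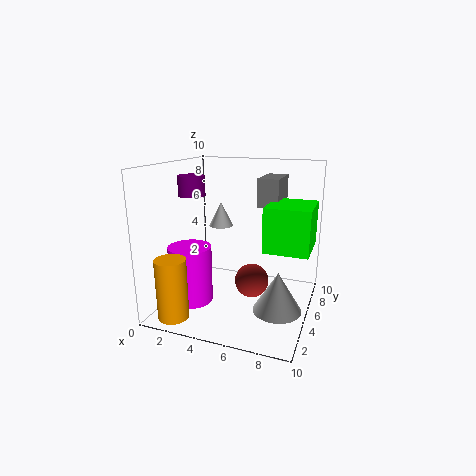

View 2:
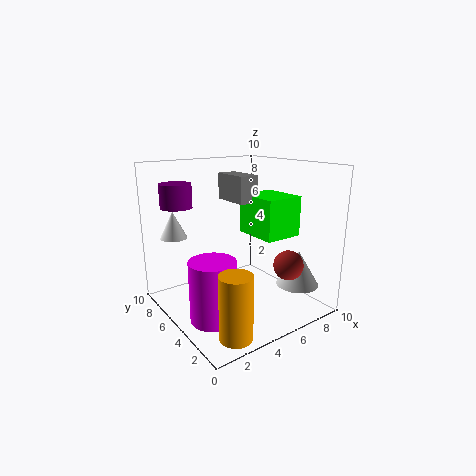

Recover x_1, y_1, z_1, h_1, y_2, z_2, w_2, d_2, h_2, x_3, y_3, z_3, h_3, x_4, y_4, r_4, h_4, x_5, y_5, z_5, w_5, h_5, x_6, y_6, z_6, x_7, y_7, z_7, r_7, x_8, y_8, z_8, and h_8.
x_1 = 2; y_1 = 9; z_1 = 4.5; h_1 = 2; y_2 = 4; z_2 = 4.5; w_2 = 3; d_2 = 3.5; h_2 = 3; x_3 = 2; y_3 = 1; z_3 = 0.5; h_3 = 4; x_4 = 2; y_4 = 3.5; r_4 = 1.5; h_4 = 4; x_5 = 6; y_5 = 6; z_5 = 7; w_5 = 1.5; h_5 = 2; x_6 = 7; y_6 = 2; z_6 = 3.5; x_7 = 1; y_7 = 6; z_7 = 7.5; r_7 = 1; x_8 = 8.5; y_8 = 2.5; z_8 = 1.5; h_8 = 2.5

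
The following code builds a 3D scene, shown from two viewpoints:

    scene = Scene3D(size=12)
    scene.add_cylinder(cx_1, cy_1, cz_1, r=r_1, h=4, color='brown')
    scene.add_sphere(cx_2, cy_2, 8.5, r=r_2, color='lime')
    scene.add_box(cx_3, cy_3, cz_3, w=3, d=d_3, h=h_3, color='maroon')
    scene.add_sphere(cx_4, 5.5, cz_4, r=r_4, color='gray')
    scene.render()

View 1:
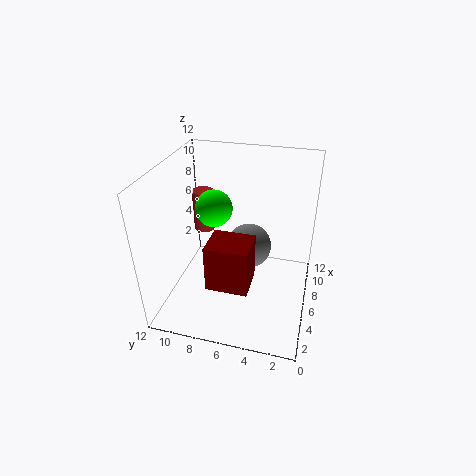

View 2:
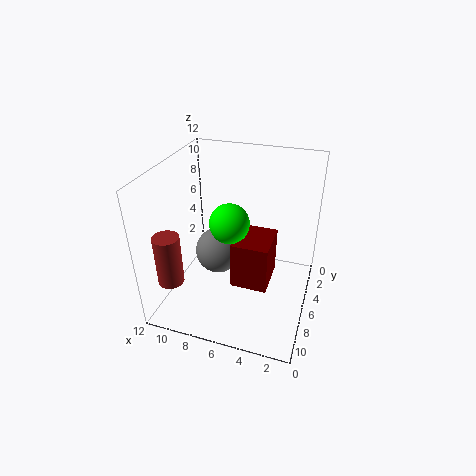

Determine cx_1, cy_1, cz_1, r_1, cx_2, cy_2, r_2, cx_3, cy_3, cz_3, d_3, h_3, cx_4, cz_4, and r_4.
cx_1 = 10, cy_1 = 10.5, cz_1 = 4, r_1 = 1, cx_2 = 6, cy_2 = 8, r_2 = 1.5, cx_3 = 3, cy_3 = 4.5, cz_3 = 2.5, d_3 = 3.5, h_3 = 4, cx_4 = 8, cz_4 = 4, r_4 = 2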